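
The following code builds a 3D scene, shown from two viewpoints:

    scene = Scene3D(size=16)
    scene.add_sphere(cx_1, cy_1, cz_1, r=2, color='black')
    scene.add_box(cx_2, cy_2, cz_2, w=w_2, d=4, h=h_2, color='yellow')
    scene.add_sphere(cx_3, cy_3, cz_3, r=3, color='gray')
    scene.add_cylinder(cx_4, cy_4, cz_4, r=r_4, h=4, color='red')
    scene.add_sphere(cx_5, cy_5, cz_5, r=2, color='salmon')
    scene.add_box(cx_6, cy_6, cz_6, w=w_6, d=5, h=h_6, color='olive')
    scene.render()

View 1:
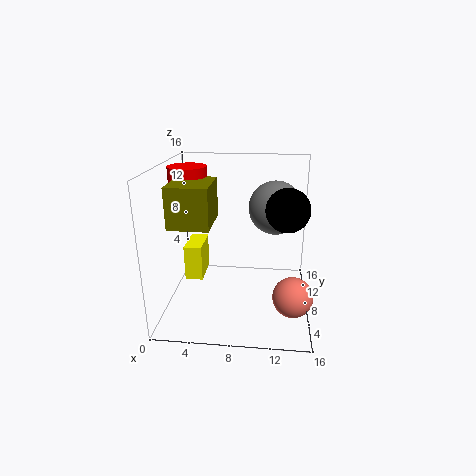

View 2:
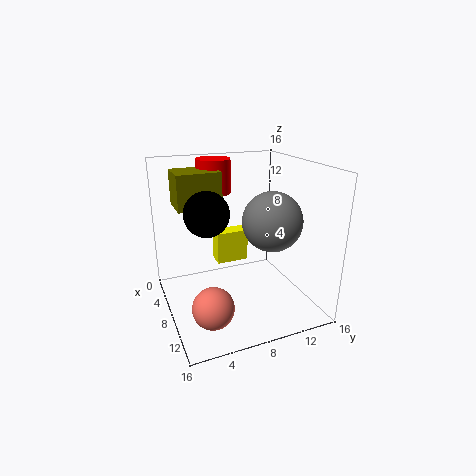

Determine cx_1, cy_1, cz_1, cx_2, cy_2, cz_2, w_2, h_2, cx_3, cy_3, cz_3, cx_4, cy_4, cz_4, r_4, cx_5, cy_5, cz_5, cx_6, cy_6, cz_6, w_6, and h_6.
cx_1 = 13
cy_1 = 3
cz_1 = 13
cx_2 = 2
cy_2 = 7
cz_2 = 3
w_2 = 2
h_2 = 4
cx_3 = 12
cy_3 = 10
cz_3 = 11
cx_4 = 3
cy_4 = 7
cz_4 = 12
r_4 = 2
cx_5 = 14
cy_5 = 3
cz_5 = 4
cx_6 = 2
cy_6 = 2
cz_6 = 11
w_6 = 4
h_6 = 4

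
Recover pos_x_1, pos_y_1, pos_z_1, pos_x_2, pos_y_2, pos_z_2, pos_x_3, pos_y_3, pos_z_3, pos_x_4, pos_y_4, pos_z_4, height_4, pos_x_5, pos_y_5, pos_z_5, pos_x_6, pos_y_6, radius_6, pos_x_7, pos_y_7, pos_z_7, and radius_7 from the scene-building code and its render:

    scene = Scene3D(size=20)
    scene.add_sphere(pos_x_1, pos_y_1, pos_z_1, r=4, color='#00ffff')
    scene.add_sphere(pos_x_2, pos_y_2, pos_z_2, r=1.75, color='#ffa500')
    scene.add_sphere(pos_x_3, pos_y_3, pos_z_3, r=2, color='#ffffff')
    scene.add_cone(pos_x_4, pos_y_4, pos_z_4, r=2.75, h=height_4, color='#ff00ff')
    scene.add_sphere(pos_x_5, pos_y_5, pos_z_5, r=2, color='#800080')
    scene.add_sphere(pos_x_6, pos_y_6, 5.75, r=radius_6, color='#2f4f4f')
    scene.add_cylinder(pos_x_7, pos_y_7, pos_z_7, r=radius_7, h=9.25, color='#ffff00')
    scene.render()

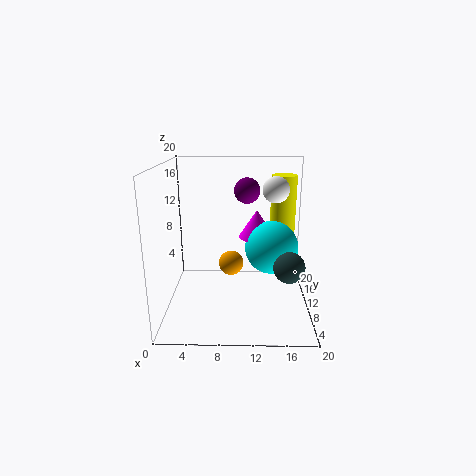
pos_x_1 = 15
pos_y_1 = 13.5
pos_z_1 = 7.25
pos_x_2 = 9
pos_y_2 = 10.5
pos_z_2 = 6
pos_x_3 = 15.5
pos_y_3 = 15
pos_z_3 = 15.75
pos_x_4 = 12.75
pos_y_4 = 14.75
pos_z_4 = 8.5
height_4 = 4.25
pos_x_5 = 11.25
pos_y_5 = 16.75
pos_z_5 = 15.25
pos_x_6 = 17.25
pos_y_6 = 9.5
radius_6 = 2.25
pos_x_7 = 17
pos_y_7 = 17.75
pos_z_7 = 8.25
radius_7 = 2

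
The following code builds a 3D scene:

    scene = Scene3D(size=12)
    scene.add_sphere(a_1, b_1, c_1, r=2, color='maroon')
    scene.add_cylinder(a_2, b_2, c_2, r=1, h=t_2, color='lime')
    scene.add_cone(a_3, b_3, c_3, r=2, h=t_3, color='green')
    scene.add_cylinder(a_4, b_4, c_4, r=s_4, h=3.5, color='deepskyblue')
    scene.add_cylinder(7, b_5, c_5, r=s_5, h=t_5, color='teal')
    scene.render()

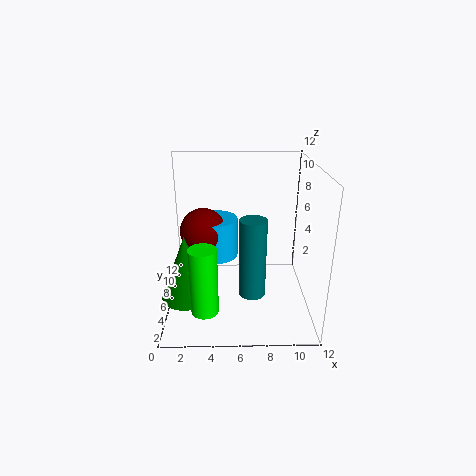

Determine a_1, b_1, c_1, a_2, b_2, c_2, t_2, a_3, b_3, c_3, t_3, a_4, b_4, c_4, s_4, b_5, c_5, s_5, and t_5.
a_1 = 3, b_1 = 7.5, c_1 = 6, a_2 = 3.5, b_2 = 1, c_2 = 2.5, t_2 = 5, a_3 = 2, b_3 = 3, c_3 = 2.5, t_3 = 5, a_4 = 4, b_4 = 8, c_4 = 3.5, s_4 = 2, b_5 = 2.5, c_5 = 3, s_5 = 1, t_5 = 6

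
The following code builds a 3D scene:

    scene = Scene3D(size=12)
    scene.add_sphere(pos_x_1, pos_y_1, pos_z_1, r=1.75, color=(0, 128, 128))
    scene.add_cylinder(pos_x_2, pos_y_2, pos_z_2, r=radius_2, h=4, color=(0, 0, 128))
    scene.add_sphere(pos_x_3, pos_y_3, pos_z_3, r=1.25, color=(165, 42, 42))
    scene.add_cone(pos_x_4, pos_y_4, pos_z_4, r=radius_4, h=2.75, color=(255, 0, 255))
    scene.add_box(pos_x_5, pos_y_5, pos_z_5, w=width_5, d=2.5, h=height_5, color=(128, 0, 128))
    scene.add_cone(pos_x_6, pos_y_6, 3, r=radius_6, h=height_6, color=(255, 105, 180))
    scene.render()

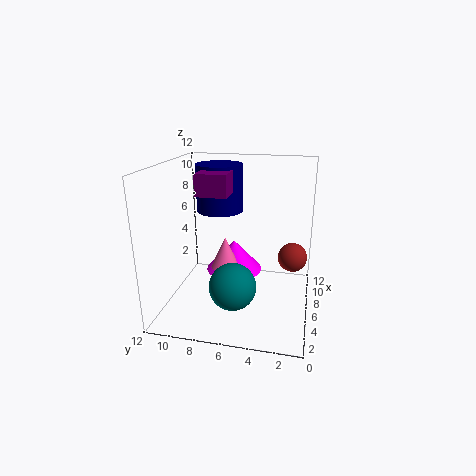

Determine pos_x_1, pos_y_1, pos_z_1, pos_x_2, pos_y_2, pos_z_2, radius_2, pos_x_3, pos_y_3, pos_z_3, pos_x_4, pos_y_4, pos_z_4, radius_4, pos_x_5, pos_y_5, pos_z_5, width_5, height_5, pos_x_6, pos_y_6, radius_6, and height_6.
pos_x_1 = 2
pos_y_1 = 5.5
pos_z_1 = 3.75
pos_x_2 = 7.75
pos_y_2 = 8
pos_z_2 = 7.75
radius_2 = 2
pos_x_3 = 7.5
pos_y_3 = 1.5
pos_z_3 = 4
pos_x_4 = 7.75
pos_y_4 = 6.75
pos_z_4 = 2.25
radius_4 = 2.5
pos_x_5 = 4.25
pos_y_5 = 6.5
pos_z_5 = 9.75
width_5 = 2.25
height_5 = 1.75
pos_x_6 = 6.5
pos_y_6 = 7.25
radius_6 = 1.25
height_6 = 2.75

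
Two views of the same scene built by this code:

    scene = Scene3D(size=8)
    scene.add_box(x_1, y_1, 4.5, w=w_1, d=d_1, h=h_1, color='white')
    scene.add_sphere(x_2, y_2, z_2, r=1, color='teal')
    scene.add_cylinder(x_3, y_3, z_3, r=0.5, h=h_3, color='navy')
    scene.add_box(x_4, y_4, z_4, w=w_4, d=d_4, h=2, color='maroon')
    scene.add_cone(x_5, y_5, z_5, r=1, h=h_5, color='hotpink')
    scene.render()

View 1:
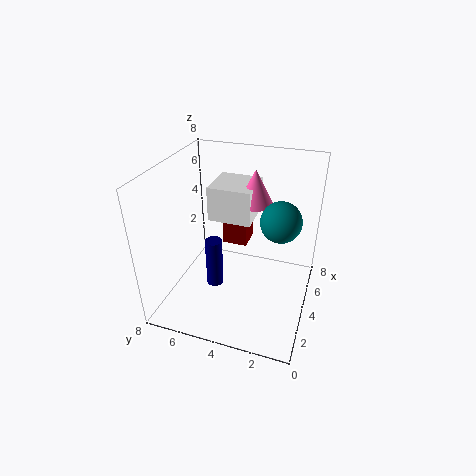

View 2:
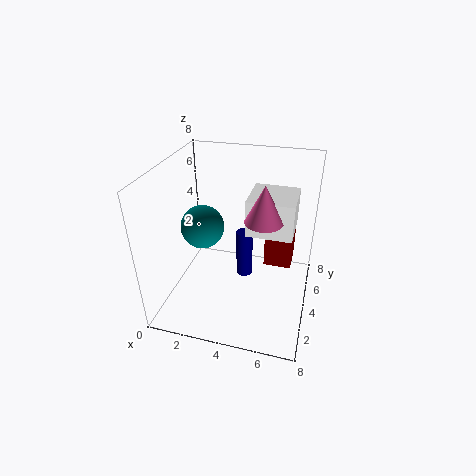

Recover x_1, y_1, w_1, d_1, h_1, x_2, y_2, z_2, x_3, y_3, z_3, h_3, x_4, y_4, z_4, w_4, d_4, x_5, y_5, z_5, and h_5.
x_1 = 4.5; y_1 = 3.5; w_1 = 2.5; d_1 = 2.5; h_1 = 2; x_2 = 3; y_2 = 1.5; z_2 = 6; x_3 = 4; y_3 = 5.5; z_3 = 0.5; h_3 = 3; x_4 = 5.5; y_4 = 4; z_4 = 2.5; w_4 = 1.5; d_4 = 1.5; x_5 = 5.5; y_5 = 3.5; z_5 = 5.5; h_5 = 2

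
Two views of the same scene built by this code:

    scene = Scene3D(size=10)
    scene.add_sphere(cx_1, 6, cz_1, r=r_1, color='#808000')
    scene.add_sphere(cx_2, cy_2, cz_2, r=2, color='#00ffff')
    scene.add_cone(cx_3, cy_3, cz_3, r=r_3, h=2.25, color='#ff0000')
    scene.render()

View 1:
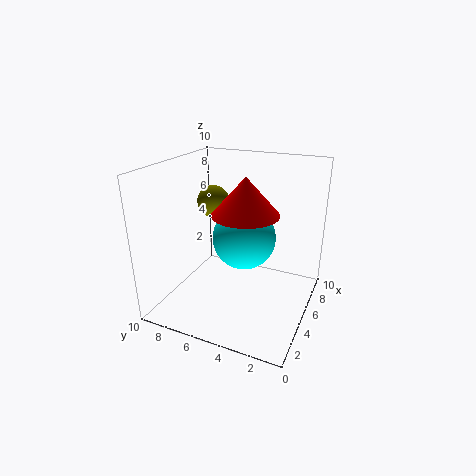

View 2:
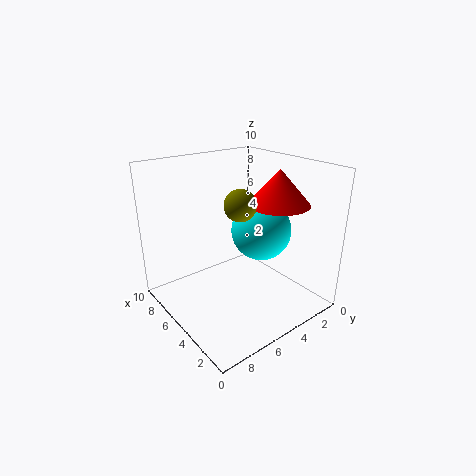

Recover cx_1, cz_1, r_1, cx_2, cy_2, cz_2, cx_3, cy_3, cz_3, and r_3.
cx_1 = 3.5, cz_1 = 8, r_1 = 1, cx_2 = 3.75, cy_2 = 4, cz_2 = 5.75, cx_3 = 2.75, cy_3 = 3.5, cz_3 = 7.75, r_3 = 2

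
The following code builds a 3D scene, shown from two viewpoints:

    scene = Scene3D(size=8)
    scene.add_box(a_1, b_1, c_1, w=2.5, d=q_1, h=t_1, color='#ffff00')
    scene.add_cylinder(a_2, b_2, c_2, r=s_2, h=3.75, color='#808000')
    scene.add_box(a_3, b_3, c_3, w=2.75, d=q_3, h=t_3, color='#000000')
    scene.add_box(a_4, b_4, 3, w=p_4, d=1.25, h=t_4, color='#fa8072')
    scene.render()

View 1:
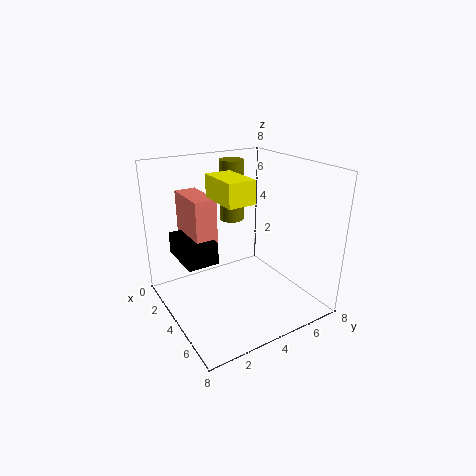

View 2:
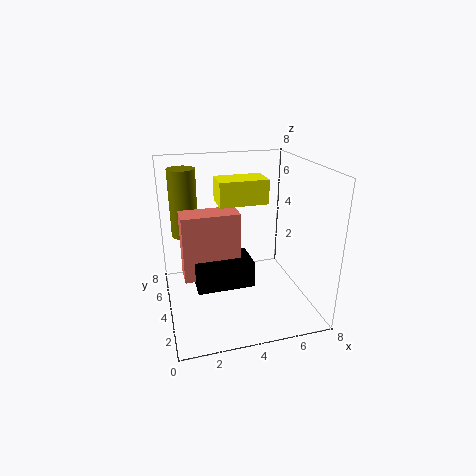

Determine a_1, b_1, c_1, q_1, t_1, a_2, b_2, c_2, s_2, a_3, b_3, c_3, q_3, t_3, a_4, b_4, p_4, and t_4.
a_1 = 2.75; b_1 = 2.75; c_1 = 6.25; q_1 = 1.5; t_1 = 1.25; a_2 = 1.25; b_2 = 5.25; c_2 = 4; s_2 = 0.75; a_3 = 1.25; b_3 = 1; c_3 = 2.75; q_3 = 1.75; t_3 = 1.25; a_4 = 0.75; b_4 = 1.75; p_4 = 2.75; t_4 = 3.25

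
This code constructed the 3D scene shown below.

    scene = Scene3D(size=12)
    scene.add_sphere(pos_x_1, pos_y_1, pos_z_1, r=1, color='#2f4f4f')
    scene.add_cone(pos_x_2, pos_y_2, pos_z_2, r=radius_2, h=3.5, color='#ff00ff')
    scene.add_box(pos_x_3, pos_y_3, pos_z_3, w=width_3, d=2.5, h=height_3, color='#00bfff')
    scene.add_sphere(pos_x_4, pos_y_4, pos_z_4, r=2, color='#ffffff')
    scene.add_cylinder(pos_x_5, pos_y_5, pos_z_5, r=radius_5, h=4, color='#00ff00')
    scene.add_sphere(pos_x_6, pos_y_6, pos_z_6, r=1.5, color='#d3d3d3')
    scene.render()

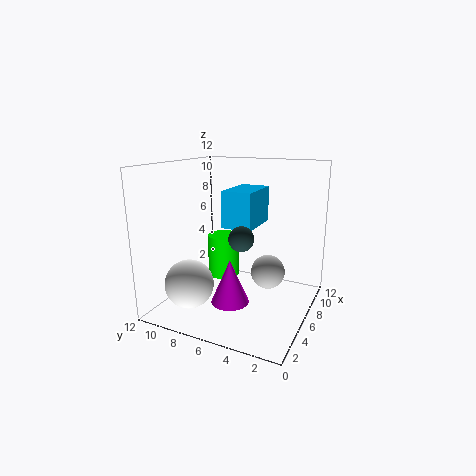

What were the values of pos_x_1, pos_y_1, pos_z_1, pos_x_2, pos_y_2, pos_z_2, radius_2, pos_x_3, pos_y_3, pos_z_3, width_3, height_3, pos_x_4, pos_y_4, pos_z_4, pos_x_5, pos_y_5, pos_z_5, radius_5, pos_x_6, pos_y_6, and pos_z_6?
pos_x_1 = 4.5; pos_y_1 = 5; pos_z_1 = 6.5; pos_x_2 = 3.5; pos_y_2 = 5.5; pos_z_2 = 1.5; radius_2 = 1.5; pos_x_3 = 5; pos_y_3 = 4.5; pos_z_3 = 7; width_3 = 4; height_3 = 3; pos_x_4 = 3; pos_y_4 = 9; pos_z_4 = 2.5; pos_x_5 = 9; pos_y_5 = 9; pos_z_5 = 1; radius_5 = 1.5; pos_x_6 = 8; pos_y_6 = 4; pos_z_6 = 2.5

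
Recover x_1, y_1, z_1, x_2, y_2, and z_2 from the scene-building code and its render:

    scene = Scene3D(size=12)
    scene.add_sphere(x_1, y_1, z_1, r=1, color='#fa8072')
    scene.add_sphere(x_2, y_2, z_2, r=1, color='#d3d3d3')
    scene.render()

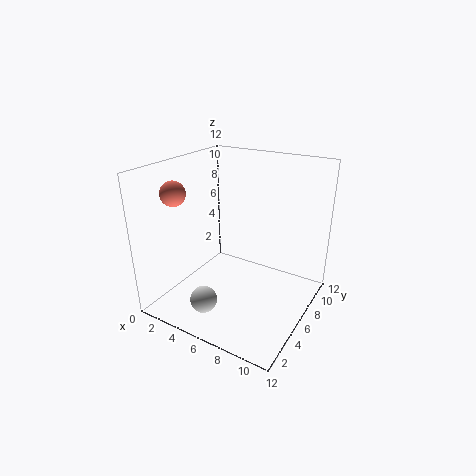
x_1 = 2; y_1 = 3; z_1 = 10; x_2 = 6; y_2 = 1; z_2 = 3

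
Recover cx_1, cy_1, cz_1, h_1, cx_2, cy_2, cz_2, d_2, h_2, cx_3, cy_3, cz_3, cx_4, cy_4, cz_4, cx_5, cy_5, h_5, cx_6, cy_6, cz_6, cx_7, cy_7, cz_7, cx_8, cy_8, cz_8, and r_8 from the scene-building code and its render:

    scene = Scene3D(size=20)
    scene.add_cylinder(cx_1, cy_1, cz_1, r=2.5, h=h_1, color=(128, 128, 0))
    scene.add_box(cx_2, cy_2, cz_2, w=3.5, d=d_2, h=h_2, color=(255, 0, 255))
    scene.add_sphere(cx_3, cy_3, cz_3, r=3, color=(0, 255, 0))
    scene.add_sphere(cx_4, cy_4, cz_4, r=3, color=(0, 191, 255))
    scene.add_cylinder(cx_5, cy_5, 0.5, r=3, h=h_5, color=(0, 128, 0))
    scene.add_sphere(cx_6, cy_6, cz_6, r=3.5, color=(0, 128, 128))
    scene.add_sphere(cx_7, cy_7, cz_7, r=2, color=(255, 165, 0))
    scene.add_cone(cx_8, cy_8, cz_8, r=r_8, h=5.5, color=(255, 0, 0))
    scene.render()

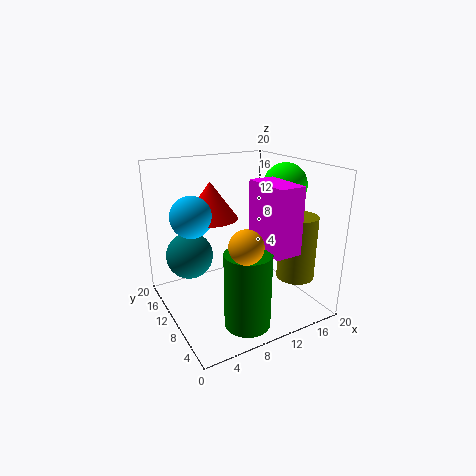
cx_1 = 15.5; cy_1 = 4; cz_1 = 5.5; h_1 = 8.5; cx_2 = 10.5; cy_2 = 1.5; cz_2 = 10; d_2 = 6.5; h_2 = 8.5; cx_3 = 16.5; cy_3 = 8.5; cz_3 = 17; cx_4 = 5; cy_4 = 14.5; cz_4 = 12.5; cx_5 = 8; cy_5 = 4; h_5 = 10; cx_6 = 5; cy_6 = 16; cz_6 = 6; cx_7 = 6.5; cy_7 = 2; cz_7 = 12.5; cx_8 = 8.5; cy_8 = 15.5; cz_8 = 11.5; r_8 = 4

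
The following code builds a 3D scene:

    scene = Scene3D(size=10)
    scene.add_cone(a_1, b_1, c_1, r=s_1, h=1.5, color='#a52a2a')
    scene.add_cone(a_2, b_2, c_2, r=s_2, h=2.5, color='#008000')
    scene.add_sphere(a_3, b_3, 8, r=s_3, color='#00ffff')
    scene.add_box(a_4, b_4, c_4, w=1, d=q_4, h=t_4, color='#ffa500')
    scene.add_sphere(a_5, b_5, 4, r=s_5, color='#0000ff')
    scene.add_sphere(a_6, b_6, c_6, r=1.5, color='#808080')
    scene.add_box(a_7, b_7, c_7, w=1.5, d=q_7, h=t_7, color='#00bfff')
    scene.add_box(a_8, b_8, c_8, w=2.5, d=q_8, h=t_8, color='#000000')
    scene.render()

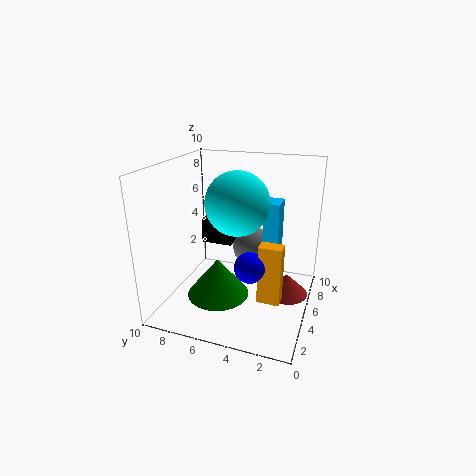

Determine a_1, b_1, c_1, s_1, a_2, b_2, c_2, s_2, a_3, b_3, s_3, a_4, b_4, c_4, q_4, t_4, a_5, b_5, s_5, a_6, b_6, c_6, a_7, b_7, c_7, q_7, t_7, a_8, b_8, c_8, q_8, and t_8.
a_1 = 5.5; b_1 = 1.5; c_1 = 1; s_1 = 1.5; a_2 = 2.5; b_2 = 5.5; c_2 = 2; s_2 = 2; a_3 = 3.5; b_3 = 4.5; s_3 = 2; a_4 = 3; b_4 = 1.5; c_4 = 1.5; q_4 = 1.5; t_4 = 4; a_5 = 3; b_5 = 3.5; s_5 = 1; a_6 = 7; b_6 = 4.5; c_6 = 3.5; a_7 = 4; b_7 = 2; c_7 = 4; q_7 = 1; t_7 = 4; a_8 = 7.5; b_8 = 6.5; c_8 = 3; q_8 = 2.5; t_8 = 2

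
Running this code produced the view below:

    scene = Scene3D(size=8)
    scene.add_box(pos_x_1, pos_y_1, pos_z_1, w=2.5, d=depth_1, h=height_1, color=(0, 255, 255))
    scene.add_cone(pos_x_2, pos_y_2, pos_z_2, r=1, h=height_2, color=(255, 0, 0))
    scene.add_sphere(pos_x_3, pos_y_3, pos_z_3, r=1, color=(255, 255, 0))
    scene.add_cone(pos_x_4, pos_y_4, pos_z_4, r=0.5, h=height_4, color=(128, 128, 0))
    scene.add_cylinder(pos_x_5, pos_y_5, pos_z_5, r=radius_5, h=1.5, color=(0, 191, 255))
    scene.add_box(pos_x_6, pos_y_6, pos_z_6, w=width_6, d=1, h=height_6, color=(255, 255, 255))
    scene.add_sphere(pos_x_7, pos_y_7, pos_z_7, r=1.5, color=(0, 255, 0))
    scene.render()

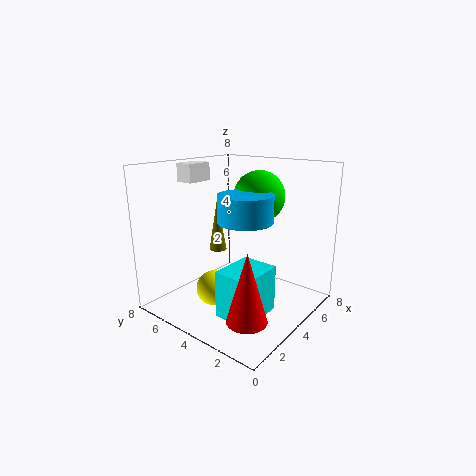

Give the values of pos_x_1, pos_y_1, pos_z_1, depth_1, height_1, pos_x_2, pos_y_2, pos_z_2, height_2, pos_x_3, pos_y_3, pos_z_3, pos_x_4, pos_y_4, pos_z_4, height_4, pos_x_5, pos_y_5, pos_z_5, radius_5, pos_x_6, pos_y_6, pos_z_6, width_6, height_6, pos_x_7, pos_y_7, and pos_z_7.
pos_x_1 = 1.5; pos_y_1 = 1.5; pos_z_1 = 0.5; depth_1 = 2; height_1 = 2.5; pos_x_2 = 1.5; pos_y_2 = 1.5; pos_z_2 = 1; height_2 = 3.5; pos_x_3 = 3; pos_y_3 = 5; pos_z_3 = 1; pos_x_4 = 4; pos_y_4 = 5.5; pos_z_4 = 3; height_4 = 3; pos_x_5 = 4; pos_y_5 = 3.5; pos_z_5 = 5; radius_5 = 1.5; pos_x_6 = 2.5; pos_y_6 = 6; pos_z_6 = 7; width_6 = 1.5; height_6 = 1; pos_x_7 = 6; pos_y_7 = 4; pos_z_7 = 6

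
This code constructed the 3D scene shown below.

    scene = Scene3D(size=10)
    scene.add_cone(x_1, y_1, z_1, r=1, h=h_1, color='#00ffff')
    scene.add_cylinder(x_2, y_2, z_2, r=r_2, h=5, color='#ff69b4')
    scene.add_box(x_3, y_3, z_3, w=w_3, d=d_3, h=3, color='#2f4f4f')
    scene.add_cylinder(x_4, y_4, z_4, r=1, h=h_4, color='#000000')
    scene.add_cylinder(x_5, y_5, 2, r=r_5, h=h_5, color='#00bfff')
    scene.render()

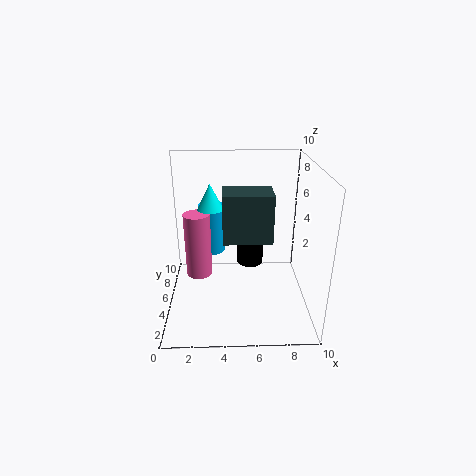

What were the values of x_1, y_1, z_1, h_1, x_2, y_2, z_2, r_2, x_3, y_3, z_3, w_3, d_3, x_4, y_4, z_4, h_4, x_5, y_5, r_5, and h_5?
x_1 = 3; y_1 = 8; z_1 = 6; h_1 = 2; x_2 = 2; y_2 = 7; z_2 = 1; r_2 = 1; x_3 = 4; y_3 = 2; z_3 = 6; w_3 = 3; d_3 = 2; x_4 = 6; y_4 = 7; z_4 = 2; h_4 = 2; x_5 = 3; y_5 = 9; r_5 = 1; h_5 = 4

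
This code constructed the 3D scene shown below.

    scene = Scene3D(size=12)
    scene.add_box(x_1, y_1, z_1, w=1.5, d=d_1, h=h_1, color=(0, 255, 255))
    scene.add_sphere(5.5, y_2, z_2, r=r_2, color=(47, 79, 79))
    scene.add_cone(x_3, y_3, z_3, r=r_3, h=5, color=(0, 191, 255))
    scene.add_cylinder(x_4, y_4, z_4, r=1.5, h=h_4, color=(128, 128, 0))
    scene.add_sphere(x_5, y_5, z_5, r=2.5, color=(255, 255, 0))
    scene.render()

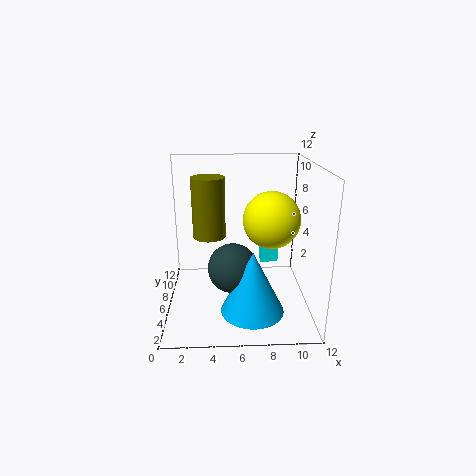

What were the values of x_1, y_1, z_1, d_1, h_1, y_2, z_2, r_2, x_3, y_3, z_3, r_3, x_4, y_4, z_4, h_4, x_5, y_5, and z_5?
x_1 = 8
y_1 = 6.5
z_1 = 3.5
d_1 = 1.5
h_1 = 2.5
y_2 = 4.5
z_2 = 4
r_2 = 2
x_3 = 7
y_3 = 3
z_3 = 1
r_3 = 2.5
x_4 = 3.5
y_4 = 9
z_4 = 5
h_4 = 5.5
x_5 = 9
y_5 = 7.5
z_5 = 7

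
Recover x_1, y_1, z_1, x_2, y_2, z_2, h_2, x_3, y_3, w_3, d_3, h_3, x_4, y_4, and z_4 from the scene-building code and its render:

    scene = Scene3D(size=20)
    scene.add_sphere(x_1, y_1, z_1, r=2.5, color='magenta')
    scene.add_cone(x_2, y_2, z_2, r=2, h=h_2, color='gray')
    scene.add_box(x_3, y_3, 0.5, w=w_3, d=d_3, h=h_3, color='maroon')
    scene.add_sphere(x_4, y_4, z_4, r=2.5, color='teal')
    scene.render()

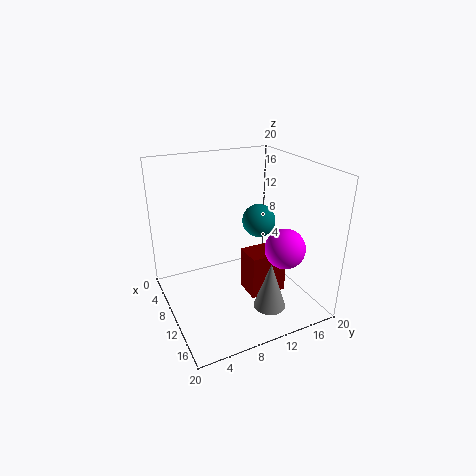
x_1 = 17, y_1 = 13, z_1 = 11, x_2 = 18, y_2 = 10.5, z_2 = 4, h_2 = 6, x_3 = 8, y_3 = 11.5, w_3 = 4, d_3 = 5.5, h_3 = 6.5, x_4 = 7, y_4 = 15, z_4 = 10.5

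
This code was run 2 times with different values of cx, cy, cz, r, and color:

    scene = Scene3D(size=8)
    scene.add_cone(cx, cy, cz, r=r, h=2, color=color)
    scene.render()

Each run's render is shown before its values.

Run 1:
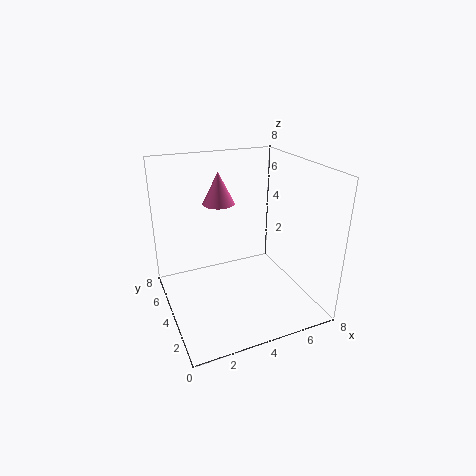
cx = 4, cy = 7, cz = 5, r = 1, color = 'hotpink'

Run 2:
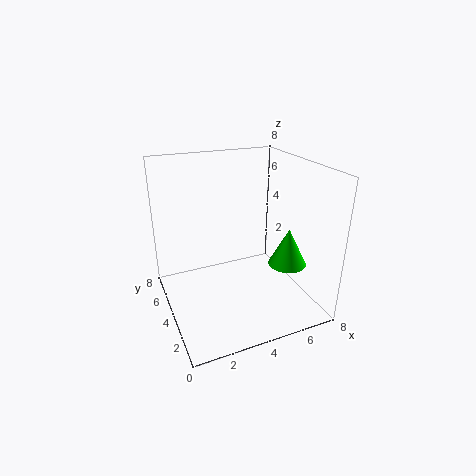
cx = 6, cy = 2, cz = 3, r = 1, color = 'lime'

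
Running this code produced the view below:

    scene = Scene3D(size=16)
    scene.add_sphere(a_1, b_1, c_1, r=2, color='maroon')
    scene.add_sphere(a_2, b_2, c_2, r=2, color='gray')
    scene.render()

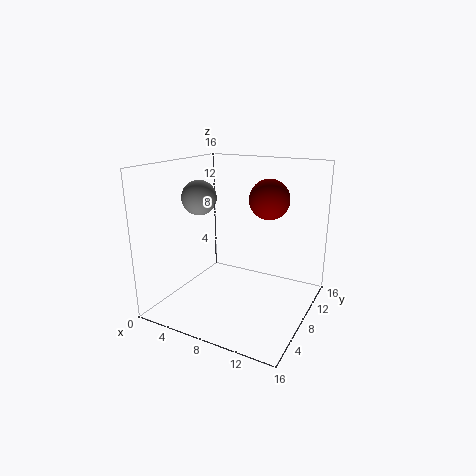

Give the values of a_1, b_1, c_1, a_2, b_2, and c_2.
a_1 = 12
b_1 = 7
c_1 = 13
a_2 = 3
b_2 = 8
c_2 = 12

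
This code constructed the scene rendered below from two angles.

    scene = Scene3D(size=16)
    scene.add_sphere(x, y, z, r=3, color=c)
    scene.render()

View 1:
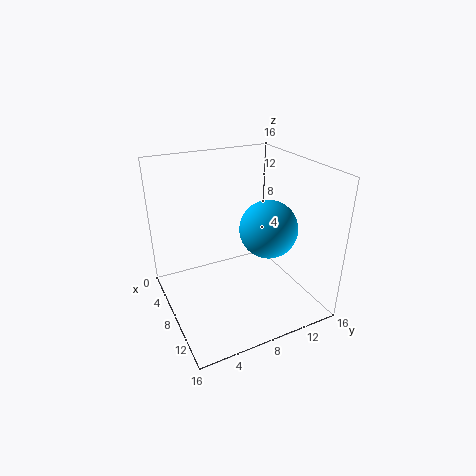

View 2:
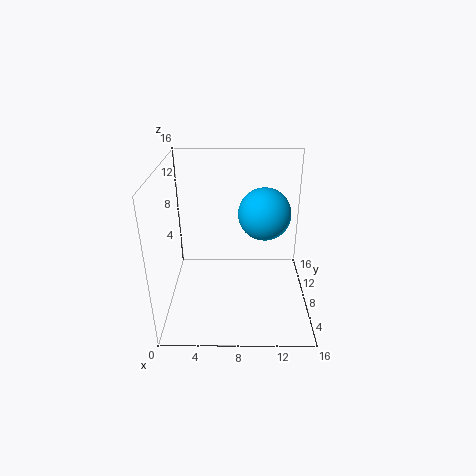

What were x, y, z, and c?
x = 11; y = 10; z = 10; c = 'deepskyblue'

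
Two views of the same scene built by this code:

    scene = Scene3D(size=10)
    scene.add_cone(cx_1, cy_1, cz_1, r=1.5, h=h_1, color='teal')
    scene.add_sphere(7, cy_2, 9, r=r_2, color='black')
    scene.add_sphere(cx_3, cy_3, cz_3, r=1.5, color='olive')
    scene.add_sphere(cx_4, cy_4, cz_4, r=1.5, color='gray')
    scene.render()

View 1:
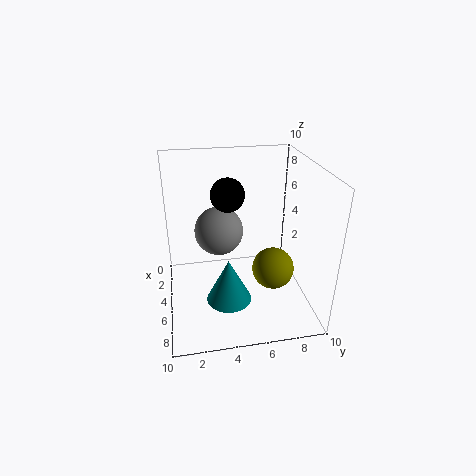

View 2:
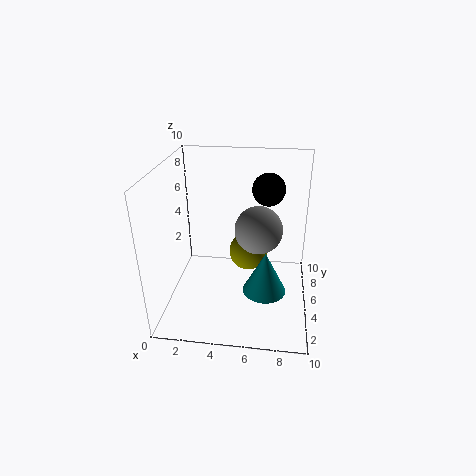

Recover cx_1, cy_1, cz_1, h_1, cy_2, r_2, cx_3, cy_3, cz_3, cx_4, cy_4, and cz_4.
cx_1 = 7
cy_1 = 4
cz_1 = 1.5
h_1 = 3
cy_2 = 4
r_2 = 1
cx_3 = 5.5
cy_3 = 7.5
cz_3 = 2.5
cx_4 = 6.5
cy_4 = 3.5
cz_4 = 6.5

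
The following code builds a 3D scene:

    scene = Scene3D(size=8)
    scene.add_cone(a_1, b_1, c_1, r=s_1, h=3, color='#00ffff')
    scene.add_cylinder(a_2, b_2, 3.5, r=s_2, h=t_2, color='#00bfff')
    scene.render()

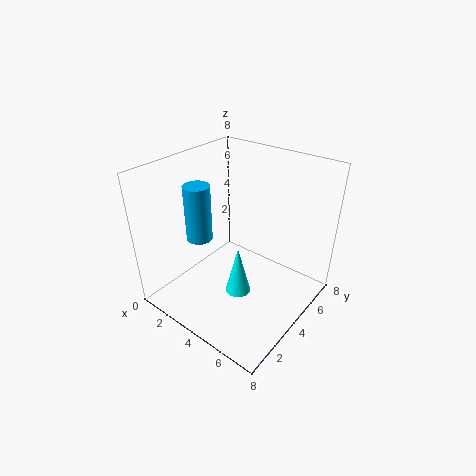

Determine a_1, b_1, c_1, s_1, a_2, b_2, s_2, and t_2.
a_1 = 4, b_1 = 4, c_1 = 0.25, s_1 = 0.75, a_2 = 1.75, b_2 = 3.25, s_2 = 0.75, t_2 = 3.25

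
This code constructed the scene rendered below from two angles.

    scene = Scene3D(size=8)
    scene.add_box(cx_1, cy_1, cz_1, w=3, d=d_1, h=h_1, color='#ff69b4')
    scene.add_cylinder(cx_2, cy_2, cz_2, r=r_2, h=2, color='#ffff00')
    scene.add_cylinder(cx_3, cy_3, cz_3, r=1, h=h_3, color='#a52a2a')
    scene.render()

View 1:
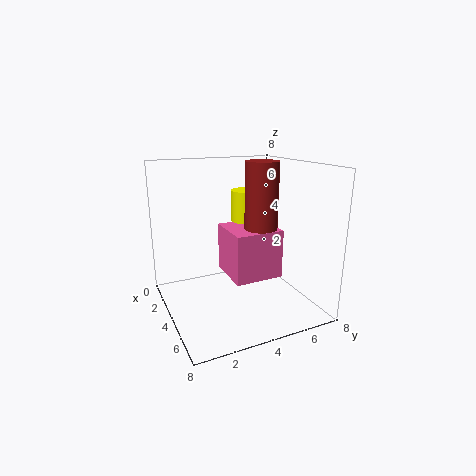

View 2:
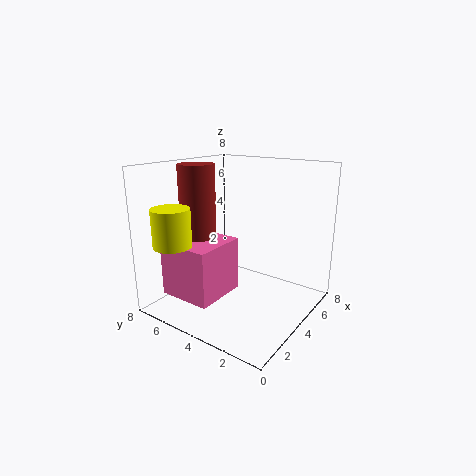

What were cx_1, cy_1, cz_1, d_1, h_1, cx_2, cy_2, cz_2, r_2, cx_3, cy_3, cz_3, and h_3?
cx_1 = 1
cy_1 = 4
cz_1 = 1
d_1 = 3
h_1 = 3
cx_2 = 1
cy_2 = 6
cz_2 = 4
r_2 = 1
cx_3 = 3
cy_3 = 6
cz_3 = 4
h_3 = 4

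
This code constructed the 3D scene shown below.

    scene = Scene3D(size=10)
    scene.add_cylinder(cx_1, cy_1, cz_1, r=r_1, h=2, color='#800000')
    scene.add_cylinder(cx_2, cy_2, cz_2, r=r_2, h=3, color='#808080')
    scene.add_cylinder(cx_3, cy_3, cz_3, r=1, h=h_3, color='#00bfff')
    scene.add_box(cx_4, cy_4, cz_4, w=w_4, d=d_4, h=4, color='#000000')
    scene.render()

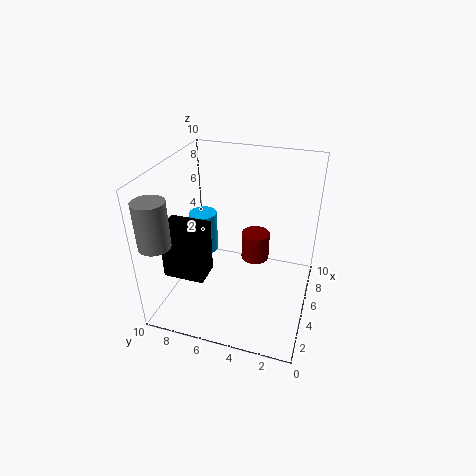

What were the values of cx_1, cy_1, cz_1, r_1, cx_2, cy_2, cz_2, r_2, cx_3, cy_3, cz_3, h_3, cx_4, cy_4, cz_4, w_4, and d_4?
cx_1 = 6, cy_1 = 4, cz_1 = 3, r_1 = 1, cx_2 = 1, cy_2 = 9, cz_2 = 6, r_2 = 1, cx_3 = 6, cy_3 = 8, cz_3 = 3, h_3 = 3, cx_4 = 3, cy_4 = 7, cz_4 = 2, w_4 = 2, d_4 = 3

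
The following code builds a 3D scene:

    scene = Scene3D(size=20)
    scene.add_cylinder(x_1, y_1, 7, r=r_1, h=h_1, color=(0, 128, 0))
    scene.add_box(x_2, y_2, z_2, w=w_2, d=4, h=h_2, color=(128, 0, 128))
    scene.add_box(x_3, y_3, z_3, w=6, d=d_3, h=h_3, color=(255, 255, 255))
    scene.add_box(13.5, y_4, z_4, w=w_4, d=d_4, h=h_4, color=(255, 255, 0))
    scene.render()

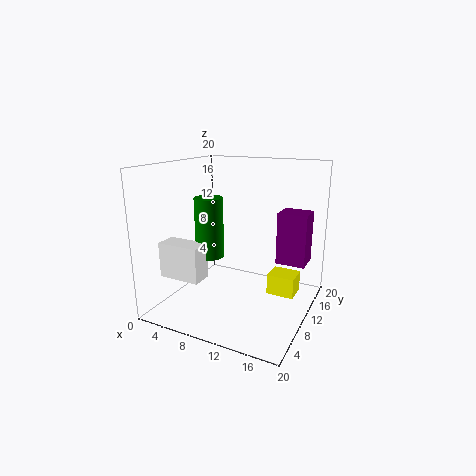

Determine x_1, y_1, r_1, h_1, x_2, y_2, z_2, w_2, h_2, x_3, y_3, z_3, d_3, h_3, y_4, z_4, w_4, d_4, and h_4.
x_1 = 6, y_1 = 9, r_1 = 2, h_1 = 8.5, x_2 = 13.5, y_2 = 16, z_2 = 4.5, w_2 = 4.5, h_2 = 8, x_3 = 0.5, y_3 = 4.5, z_3 = 4.5, d_3 = 3, h_3 = 5, y_4 = 12.5, z_4 = 1, w_4 = 4, d_4 = 3.5, h_4 = 3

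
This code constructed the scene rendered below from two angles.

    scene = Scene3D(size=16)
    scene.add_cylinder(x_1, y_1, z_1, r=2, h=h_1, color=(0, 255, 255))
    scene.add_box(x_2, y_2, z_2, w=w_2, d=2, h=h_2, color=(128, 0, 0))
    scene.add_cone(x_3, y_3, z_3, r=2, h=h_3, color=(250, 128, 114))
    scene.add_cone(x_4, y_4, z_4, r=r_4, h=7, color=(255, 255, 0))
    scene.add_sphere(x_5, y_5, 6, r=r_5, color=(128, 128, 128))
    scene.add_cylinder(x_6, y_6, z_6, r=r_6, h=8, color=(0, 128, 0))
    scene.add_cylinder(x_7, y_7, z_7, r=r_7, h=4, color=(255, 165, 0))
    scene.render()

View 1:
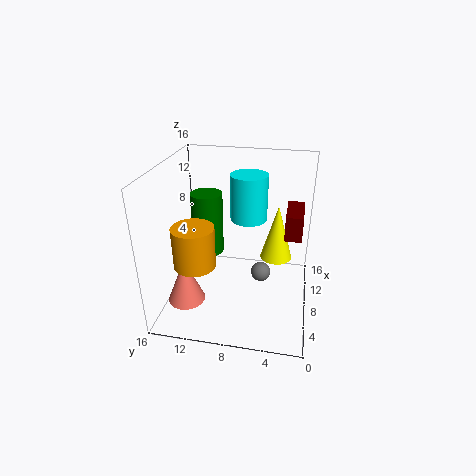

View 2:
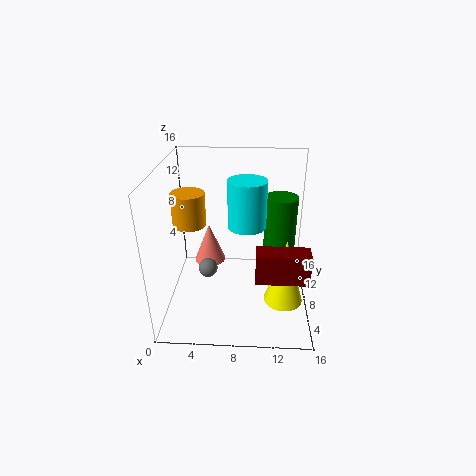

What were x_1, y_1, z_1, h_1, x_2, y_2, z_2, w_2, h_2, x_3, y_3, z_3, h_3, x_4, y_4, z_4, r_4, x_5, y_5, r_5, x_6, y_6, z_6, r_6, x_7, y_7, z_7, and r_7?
x_1 = 9, y_1 = 7, z_1 = 10, h_1 = 5, x_2 = 10, y_2 = 1, z_2 = 7, w_2 = 5, h_2 = 3, x_3 = 4, y_3 = 13, z_3 = 2, h_3 = 5, x_4 = 13, y_4 = 4, z_4 = 3, r_4 = 2, x_5 = 5, y_5 = 5, r_5 = 1, x_6 = 13, y_6 = 13, z_6 = 3, r_6 = 2, x_7 = 2, y_7 = 11, z_7 = 8, r_7 = 2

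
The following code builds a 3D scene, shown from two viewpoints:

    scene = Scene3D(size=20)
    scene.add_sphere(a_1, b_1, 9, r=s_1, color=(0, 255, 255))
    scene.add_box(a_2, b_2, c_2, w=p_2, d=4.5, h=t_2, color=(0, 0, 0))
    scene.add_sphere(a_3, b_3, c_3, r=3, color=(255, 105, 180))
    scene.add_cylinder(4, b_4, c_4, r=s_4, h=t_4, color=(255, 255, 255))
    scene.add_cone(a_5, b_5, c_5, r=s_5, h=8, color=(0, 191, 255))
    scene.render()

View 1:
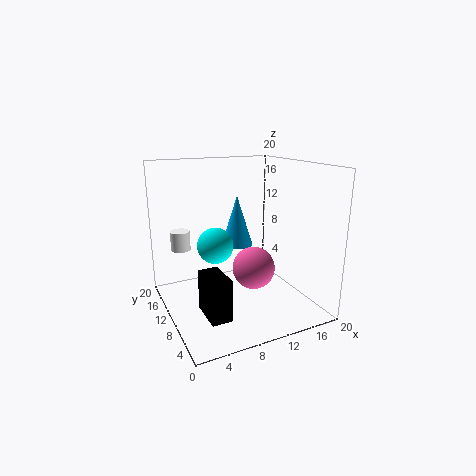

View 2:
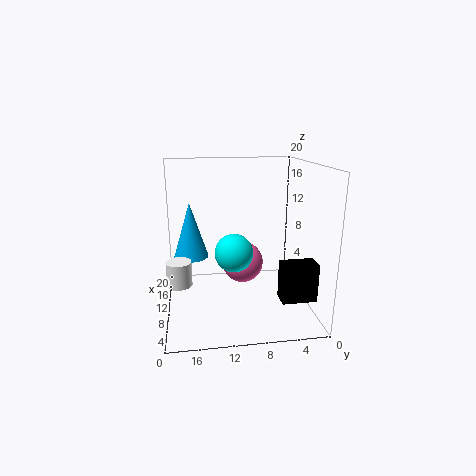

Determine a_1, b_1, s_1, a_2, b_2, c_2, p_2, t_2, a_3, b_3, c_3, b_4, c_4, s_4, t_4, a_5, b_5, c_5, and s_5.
a_1 = 7
b_1 = 11
s_1 = 2.5
a_2 = 2.5
b_2 = 1
c_2 = 3.5
p_2 = 2.5
t_2 = 5
a_3 = 12
b_3 = 9
c_3 = 5.5
b_4 = 18
c_4 = 6.5
s_4 = 1.5
t_4 = 3
a_5 = 13
b_5 = 16.5
c_5 = 6.5
s_5 = 2.5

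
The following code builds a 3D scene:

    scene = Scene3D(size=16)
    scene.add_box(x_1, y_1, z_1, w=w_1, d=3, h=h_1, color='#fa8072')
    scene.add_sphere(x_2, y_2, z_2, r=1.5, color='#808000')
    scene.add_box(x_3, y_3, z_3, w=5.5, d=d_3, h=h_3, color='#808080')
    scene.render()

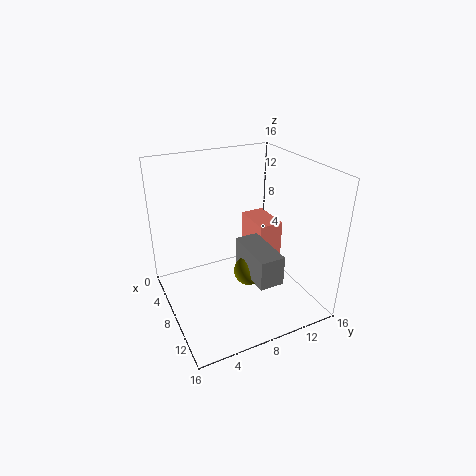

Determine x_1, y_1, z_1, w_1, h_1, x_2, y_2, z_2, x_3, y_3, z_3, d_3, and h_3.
x_1 = 2; y_1 = 11.5; z_1 = 3.5; w_1 = 5; h_1 = 4.5; x_2 = 11.5; y_2 = 7.5; z_2 = 6; x_3 = 9.5; y_3 = 7; z_3 = 6; d_3 = 2.5; h_3 = 3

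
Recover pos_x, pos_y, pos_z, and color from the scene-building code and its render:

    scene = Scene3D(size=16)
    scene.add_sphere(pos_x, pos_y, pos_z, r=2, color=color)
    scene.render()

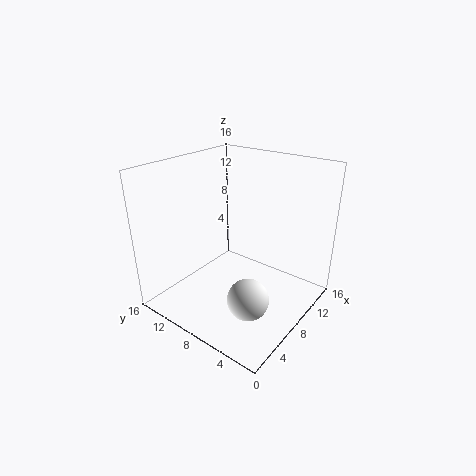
pos_x = 3, pos_y = 3, pos_z = 5, color = 'white'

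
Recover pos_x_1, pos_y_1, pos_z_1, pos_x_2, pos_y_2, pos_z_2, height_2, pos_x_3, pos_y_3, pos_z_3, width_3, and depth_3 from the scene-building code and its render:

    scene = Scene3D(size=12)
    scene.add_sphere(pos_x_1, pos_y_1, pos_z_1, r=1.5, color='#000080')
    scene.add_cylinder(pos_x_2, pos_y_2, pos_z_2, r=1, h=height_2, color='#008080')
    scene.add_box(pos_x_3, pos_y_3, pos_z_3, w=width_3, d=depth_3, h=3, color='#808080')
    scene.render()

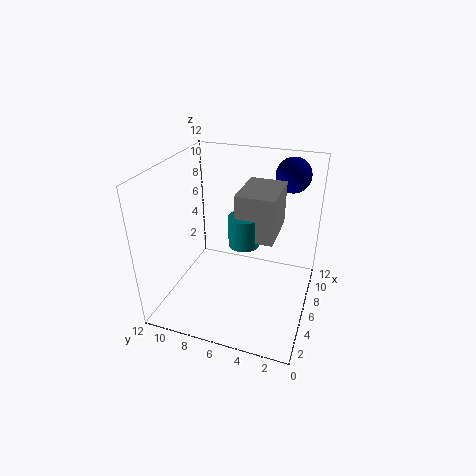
pos_x_1 = 10, pos_y_1 = 2.5, pos_z_1 = 10.5, pos_x_2 = 1.5, pos_y_2 = 4, pos_z_2 = 8.5, height_2 = 2, pos_x_3 = 1, pos_y_3 = 2, pos_z_3 = 9, width_3 = 3.5, depth_3 = 2.5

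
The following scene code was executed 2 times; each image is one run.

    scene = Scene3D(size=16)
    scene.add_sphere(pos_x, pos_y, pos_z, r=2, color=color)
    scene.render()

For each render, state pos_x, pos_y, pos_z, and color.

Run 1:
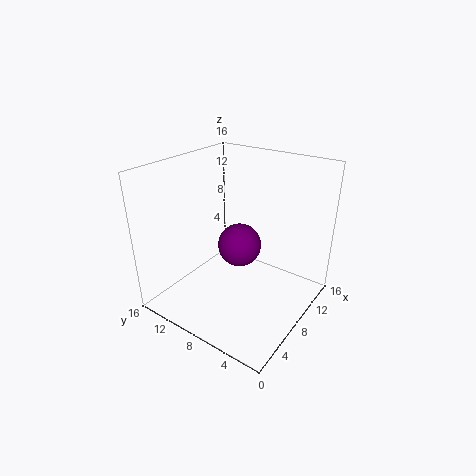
pos_x = 4; pos_y = 5; pos_z = 10; color = 'purple'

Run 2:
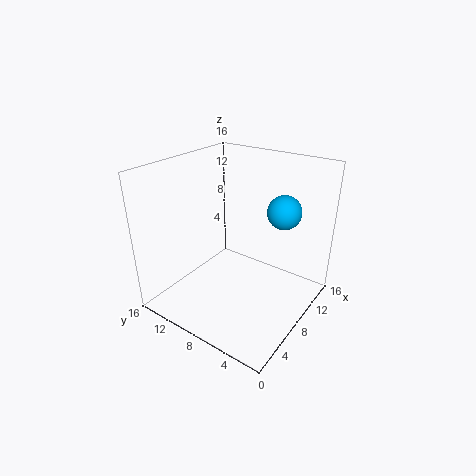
pos_x = 13; pos_y = 5; pos_z = 10; color = 'deepskyblue'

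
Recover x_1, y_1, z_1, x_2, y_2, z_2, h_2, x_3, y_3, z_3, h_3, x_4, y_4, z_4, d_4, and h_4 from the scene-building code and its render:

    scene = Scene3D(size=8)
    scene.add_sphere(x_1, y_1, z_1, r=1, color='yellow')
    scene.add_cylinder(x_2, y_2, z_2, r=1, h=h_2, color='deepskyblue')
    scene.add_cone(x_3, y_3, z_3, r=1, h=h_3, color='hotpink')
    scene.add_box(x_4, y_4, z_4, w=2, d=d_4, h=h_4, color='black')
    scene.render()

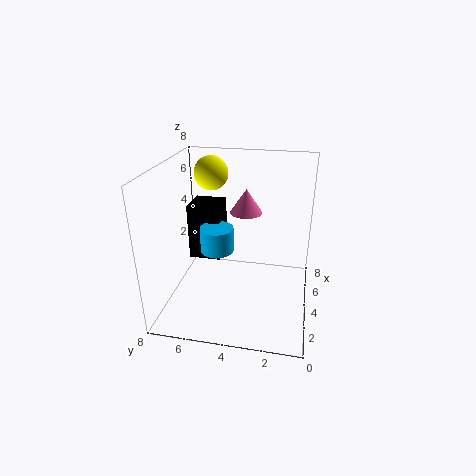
x_1 = 6, y_1 = 6, z_1 = 7, x_2 = 5, y_2 = 5.5, z_2 = 2.5, h_2 = 1.5, x_3 = 6.5, y_3 = 4, z_3 = 4.5, h_3 = 1.5, x_4 = 5.5, y_4 = 5.5, z_4 = 1.5, d_4 = 2, h_4 = 3.5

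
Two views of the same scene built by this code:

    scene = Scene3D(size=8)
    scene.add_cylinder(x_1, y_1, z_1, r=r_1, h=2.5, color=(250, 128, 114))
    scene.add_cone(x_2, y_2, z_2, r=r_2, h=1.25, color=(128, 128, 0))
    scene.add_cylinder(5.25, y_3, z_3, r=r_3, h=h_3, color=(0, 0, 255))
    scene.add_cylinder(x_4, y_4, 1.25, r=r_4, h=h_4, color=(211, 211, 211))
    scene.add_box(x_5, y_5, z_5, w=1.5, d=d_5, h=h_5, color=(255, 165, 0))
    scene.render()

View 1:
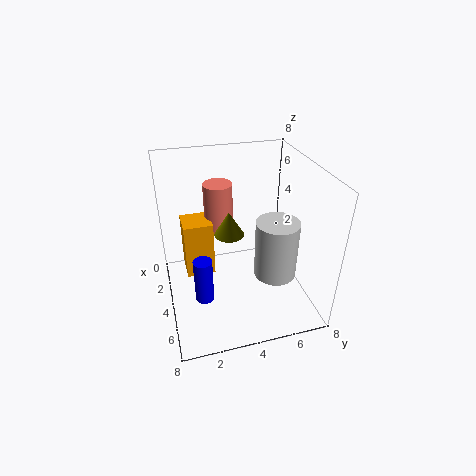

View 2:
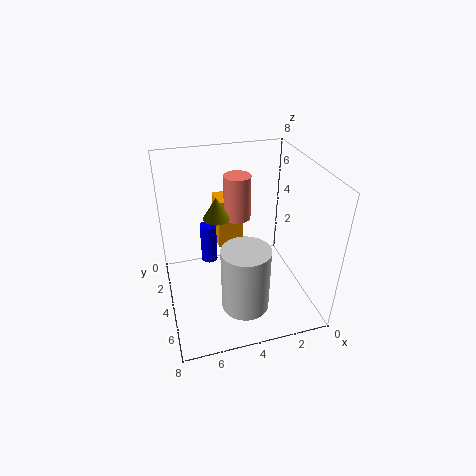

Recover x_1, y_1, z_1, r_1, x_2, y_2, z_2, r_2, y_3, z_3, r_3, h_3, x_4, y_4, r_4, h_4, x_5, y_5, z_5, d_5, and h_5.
x_1 = 3.75
y_1 = 3
z_1 = 4.75
r_1 = 0.75
x_2 = 5
y_2 = 3.25
z_2 = 5
r_2 = 0.75
y_3 = 1.75
z_3 = 1.25
r_3 = 0.5
h_3 = 2.5
x_4 = 4.25
y_4 = 6.25
r_4 = 1.25
h_4 = 3.5
x_5 = 3.25
y_5 = 1
z_5 = 2.5
d_5 = 1.5
h_5 = 3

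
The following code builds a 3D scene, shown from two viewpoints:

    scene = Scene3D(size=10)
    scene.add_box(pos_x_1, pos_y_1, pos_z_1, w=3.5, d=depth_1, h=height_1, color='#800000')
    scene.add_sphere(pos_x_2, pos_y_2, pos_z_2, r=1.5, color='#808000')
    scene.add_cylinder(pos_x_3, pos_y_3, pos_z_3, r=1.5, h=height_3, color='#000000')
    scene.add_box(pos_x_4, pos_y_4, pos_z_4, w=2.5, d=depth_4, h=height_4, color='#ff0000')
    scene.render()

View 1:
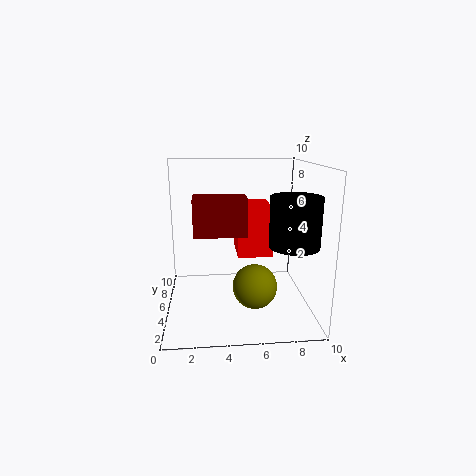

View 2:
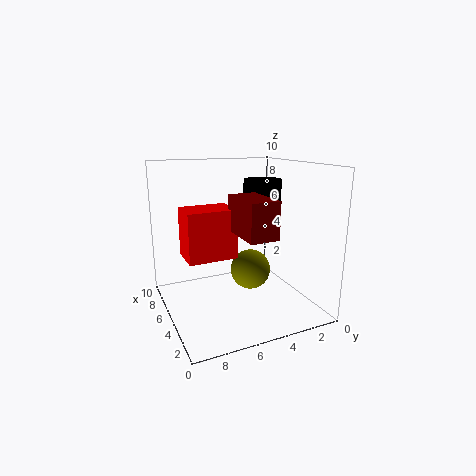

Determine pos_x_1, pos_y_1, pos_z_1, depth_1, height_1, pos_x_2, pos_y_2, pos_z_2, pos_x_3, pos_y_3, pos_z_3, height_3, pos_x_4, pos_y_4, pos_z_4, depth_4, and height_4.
pos_x_1 = 2, pos_y_1 = 3.5, pos_z_1 = 5.5, depth_1 = 2, height_1 = 2.5, pos_x_2 = 6, pos_y_2 = 3.5, pos_z_2 = 2, pos_x_3 = 8, pos_y_3 = 1.5, pos_z_3 = 5.5, height_3 = 3, pos_x_4 = 5, pos_y_4 = 5, pos_z_4 = 3.5, depth_4 = 3.5, height_4 = 3.5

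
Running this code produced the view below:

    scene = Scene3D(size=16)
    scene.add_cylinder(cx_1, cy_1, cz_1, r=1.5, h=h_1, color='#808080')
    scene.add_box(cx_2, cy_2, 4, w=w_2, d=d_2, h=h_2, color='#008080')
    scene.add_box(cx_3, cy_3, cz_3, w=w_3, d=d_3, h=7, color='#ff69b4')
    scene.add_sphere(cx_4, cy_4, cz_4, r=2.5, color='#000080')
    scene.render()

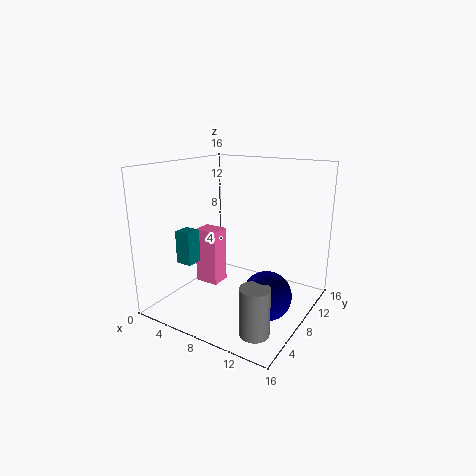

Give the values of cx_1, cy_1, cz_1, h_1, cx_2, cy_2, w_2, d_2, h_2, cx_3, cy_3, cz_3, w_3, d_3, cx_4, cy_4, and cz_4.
cx_1 = 13
cy_1 = 3
cz_1 = 0.5
h_1 = 5
cx_2 = 0.5
cy_2 = 6
w_2 = 2
d_2 = 2
h_2 = 4
cx_3 = 1
cy_3 = 9
cz_3 = 0.5
w_3 = 3
d_3 = 2.5
cx_4 = 13
cy_4 = 5.5
cz_4 = 3.5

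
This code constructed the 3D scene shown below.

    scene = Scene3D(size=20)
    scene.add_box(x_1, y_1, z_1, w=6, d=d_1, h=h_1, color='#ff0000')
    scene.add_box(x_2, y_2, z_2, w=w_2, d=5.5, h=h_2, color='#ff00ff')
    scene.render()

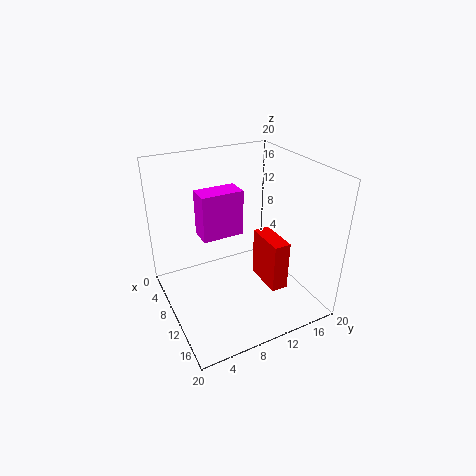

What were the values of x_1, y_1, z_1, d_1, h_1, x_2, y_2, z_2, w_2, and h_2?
x_1 = 7.5; y_1 = 14; z_1 = 1.5; d_1 = 2.5; h_1 = 7.5; x_2 = 8.5; y_2 = 4.5; z_2 = 11.5; w_2 = 3; h_2 = 6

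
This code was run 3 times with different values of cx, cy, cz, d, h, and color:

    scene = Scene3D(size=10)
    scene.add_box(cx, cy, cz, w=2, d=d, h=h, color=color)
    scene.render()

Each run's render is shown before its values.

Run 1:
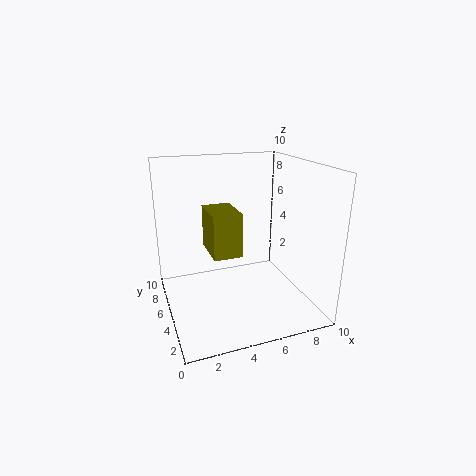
cx = 3, cy = 4, cz = 4, d = 3, h = 3, color = 'olive'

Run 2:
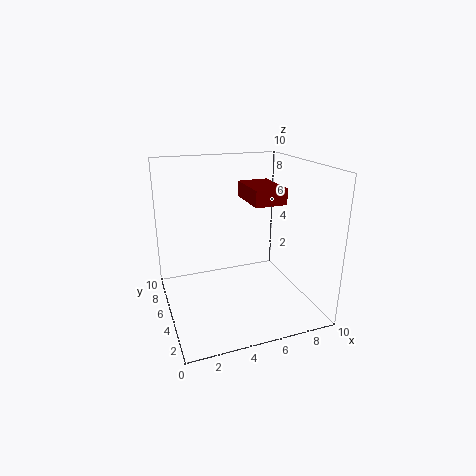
cx = 5, cy = 2, cz = 8, d = 3, h = 1, color = 'maroon'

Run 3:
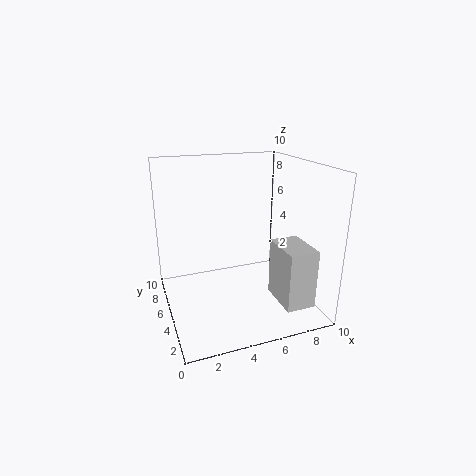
cx = 7, cy = 1, cz = 1, d = 3, h = 4, color = 'lightgray'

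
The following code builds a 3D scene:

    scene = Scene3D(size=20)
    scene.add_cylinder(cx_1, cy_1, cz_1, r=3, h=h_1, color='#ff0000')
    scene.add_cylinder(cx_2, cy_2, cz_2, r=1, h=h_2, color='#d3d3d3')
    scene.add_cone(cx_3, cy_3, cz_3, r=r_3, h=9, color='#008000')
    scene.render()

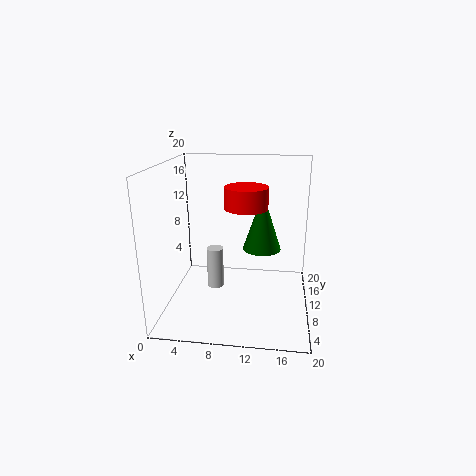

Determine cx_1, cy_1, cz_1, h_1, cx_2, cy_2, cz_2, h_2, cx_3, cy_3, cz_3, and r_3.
cx_1 = 11, cy_1 = 11, cz_1 = 14, h_1 = 3, cx_2 = 8, cy_2 = 4, cz_2 = 6, h_2 = 5, cx_3 = 13, cy_3 = 16, cz_3 = 6, r_3 = 3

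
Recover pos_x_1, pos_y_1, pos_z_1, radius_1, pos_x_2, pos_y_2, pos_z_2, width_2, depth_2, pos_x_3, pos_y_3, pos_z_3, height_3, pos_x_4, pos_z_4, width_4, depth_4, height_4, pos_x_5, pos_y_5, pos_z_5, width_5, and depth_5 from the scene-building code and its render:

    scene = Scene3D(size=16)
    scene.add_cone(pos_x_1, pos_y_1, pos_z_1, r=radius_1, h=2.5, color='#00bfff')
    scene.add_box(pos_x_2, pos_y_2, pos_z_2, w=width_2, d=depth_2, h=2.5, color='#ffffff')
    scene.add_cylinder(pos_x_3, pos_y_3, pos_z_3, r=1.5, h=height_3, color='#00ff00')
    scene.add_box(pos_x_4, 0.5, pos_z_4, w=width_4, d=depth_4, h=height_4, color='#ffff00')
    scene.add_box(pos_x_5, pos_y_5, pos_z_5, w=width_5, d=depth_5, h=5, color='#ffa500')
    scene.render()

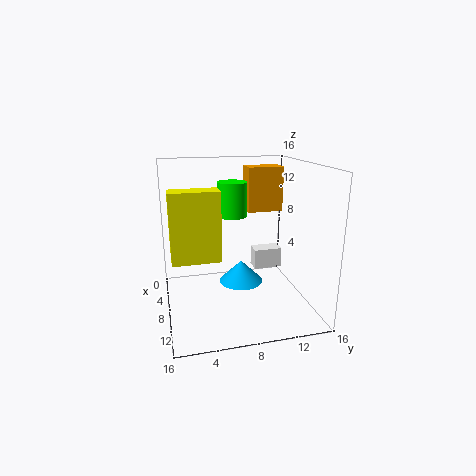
pos_x_1 = 7.5, pos_y_1 = 8.5, pos_z_1 = 2.5, radius_1 = 2.5, pos_x_2 = 3, pos_y_2 = 11, pos_z_2 = 2.5, width_2 = 2, depth_2 = 3.5, pos_x_3 = 9.5, pos_y_3 = 7, pos_z_3 = 11, height_3 = 3.5, pos_x_4 = 12, pos_z_4 = 8, width_4 = 2, depth_4 = 4.5, height_4 = 6.5, pos_x_5 = 4.5, pos_y_5 = 9.5, pos_z_5 = 10.5, width_5 = 2.5, depth_5 = 4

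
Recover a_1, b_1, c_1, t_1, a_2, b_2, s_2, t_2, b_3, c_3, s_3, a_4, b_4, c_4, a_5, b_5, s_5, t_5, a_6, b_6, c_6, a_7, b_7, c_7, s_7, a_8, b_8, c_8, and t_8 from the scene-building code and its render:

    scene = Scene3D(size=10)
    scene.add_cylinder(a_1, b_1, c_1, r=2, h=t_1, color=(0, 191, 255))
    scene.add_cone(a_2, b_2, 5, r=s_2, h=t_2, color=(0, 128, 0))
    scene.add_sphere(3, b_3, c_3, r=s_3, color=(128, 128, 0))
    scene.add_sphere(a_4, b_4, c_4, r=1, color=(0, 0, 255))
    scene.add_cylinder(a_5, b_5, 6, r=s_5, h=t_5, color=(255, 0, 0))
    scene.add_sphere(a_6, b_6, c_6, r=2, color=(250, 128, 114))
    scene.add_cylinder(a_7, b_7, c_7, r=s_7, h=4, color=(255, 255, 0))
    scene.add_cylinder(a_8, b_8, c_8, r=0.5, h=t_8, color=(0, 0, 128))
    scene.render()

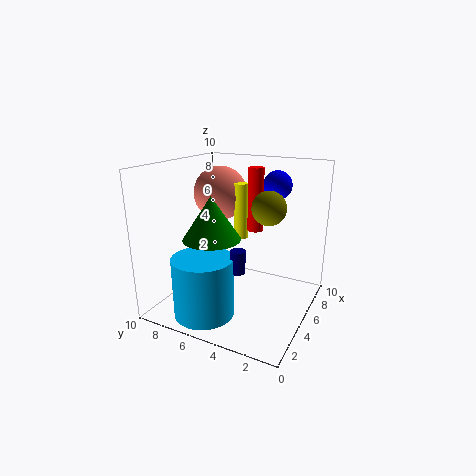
a_1 = 2
b_1 = 6
c_1 = 0.5
t_1 = 4
a_2 = 4
b_2 = 6.5
s_2 = 2
t_2 = 3
b_3 = 2
c_3 = 8
s_3 = 1
a_4 = 7
b_4 = 3
c_4 = 8.5
a_5 = 4.5
b_5 = 3.5
s_5 = 0.5
t_5 = 4
a_6 = 7
b_6 = 7.5
c_6 = 7.5
a_7 = 6.5
b_7 = 5.5
c_7 = 4.5
s_7 = 0.5
a_8 = 3
b_8 = 4
c_8 = 3.5
t_8 = 1.5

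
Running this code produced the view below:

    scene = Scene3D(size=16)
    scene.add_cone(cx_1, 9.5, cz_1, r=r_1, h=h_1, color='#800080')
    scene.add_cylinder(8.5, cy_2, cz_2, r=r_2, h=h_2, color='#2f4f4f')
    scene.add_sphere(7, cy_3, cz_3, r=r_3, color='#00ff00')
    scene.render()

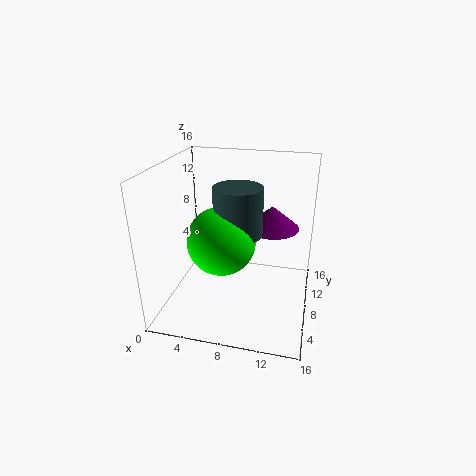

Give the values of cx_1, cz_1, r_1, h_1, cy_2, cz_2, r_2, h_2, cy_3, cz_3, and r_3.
cx_1 = 11.5, cz_1 = 9, r_1 = 3, h_1 = 2.5, cy_2 = 6, cz_2 = 9.5, r_2 = 2.5, h_2 = 5, cy_3 = 5, cz_3 = 9, r_3 = 3.5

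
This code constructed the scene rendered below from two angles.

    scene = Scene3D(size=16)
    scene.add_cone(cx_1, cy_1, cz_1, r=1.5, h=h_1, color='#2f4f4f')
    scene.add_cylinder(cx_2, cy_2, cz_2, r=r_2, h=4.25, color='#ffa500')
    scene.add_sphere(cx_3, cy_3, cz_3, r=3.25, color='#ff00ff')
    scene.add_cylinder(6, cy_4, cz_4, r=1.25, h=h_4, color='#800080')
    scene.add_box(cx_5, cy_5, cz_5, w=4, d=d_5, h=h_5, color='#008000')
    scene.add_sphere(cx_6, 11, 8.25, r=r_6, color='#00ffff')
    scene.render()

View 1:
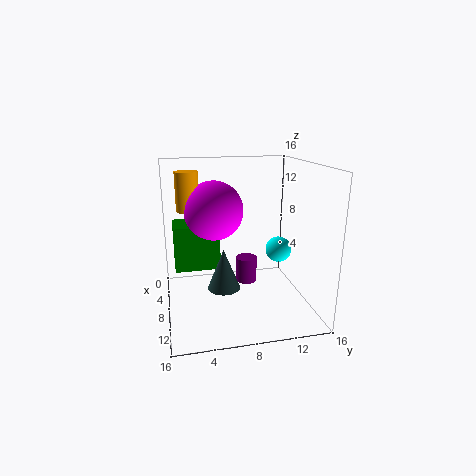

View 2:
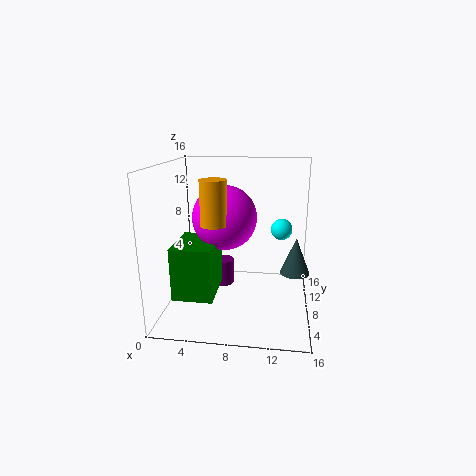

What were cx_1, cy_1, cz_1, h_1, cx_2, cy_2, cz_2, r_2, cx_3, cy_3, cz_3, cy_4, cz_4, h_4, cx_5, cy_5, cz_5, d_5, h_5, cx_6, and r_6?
cx_1 = 14.25; cy_1 = 5.25; cz_1 = 5.5; h_1 = 3.75; cx_2 = 6.5; cy_2 = 2.75; cz_2 = 11; r_2 = 1.25; cx_3 = 7; cy_3 = 5.5; cz_3 = 11; cy_4 = 9.5; cz_4 = 1.75; h_4 = 3; cx_5 = 2.5; cy_5 = 1; cz_5 = 3.75; d_5 = 5.25; h_5 = 5.25; cx_6 = 12.75; r_6 = 1.25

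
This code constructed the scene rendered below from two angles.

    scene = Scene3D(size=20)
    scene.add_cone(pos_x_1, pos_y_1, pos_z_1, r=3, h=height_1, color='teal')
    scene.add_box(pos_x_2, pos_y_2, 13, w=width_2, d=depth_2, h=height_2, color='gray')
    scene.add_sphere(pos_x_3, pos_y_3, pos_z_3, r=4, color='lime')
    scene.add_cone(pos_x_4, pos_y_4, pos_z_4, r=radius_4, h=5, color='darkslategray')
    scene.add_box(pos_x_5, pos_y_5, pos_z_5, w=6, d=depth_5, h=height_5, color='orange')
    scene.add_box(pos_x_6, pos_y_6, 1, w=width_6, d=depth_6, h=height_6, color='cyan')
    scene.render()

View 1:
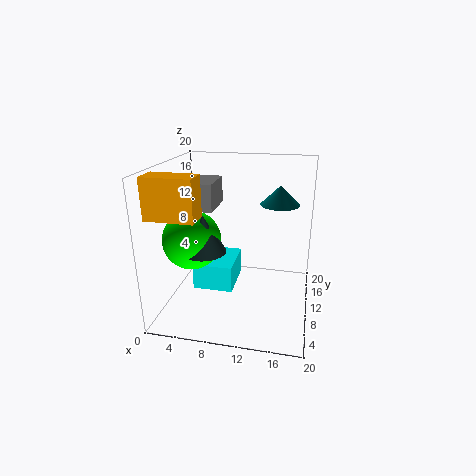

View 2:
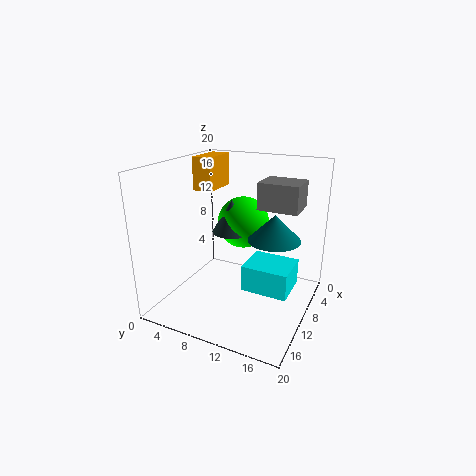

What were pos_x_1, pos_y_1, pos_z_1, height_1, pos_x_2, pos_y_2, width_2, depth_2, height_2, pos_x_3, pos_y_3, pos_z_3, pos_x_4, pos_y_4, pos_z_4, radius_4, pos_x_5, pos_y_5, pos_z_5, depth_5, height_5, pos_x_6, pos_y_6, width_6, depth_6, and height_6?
pos_x_1 = 15; pos_y_1 = 17; pos_z_1 = 13; height_1 = 3; pos_x_2 = 1; pos_y_2 = 11; width_2 = 5; depth_2 = 6; height_2 = 4; pos_x_3 = 4; pos_y_3 = 8; pos_z_3 = 10; pos_x_4 = 6; pos_y_4 = 7; pos_z_4 = 9; radius_4 = 3; pos_x_5 = 1; pos_y_5 = 1; pos_z_5 = 15; depth_5 = 3; height_5 = 5; pos_x_6 = 3; pos_y_6 = 10; width_6 = 6; depth_6 = 7; height_6 = 4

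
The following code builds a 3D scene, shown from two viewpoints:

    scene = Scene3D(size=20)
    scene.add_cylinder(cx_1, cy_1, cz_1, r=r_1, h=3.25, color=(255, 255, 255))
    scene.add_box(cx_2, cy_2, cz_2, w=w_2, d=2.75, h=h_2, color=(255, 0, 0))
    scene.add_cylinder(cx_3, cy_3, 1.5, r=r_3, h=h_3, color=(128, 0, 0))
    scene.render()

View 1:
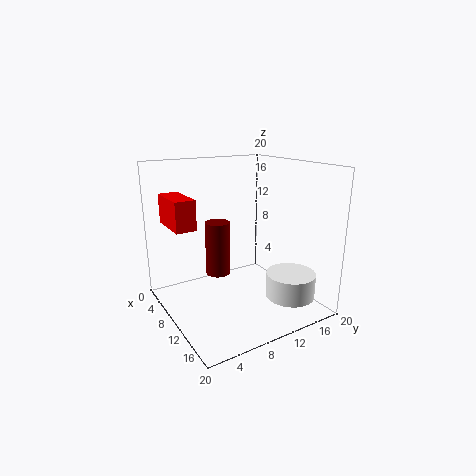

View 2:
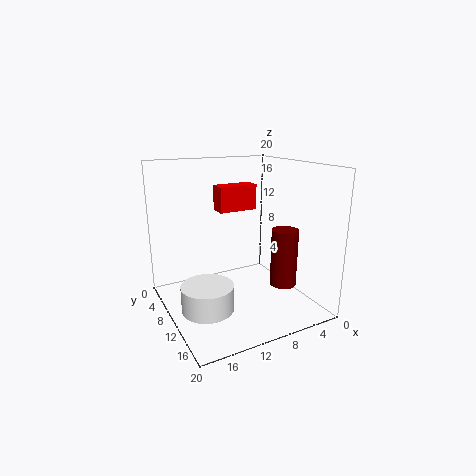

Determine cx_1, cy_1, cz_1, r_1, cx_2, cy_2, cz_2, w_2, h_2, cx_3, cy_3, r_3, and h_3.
cx_1 = 16.5; cy_1 = 14.25; cz_1 = 3; r_1 = 3.25; cx_2 = 3.5; cy_2 = 1.25; cz_2 = 12; w_2 = 6.25; h_2 = 4; cx_3 = 2.5; cy_3 = 10.75; r_3 = 2; h_3 = 8.75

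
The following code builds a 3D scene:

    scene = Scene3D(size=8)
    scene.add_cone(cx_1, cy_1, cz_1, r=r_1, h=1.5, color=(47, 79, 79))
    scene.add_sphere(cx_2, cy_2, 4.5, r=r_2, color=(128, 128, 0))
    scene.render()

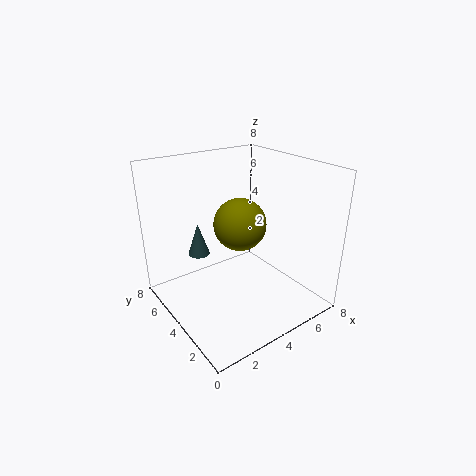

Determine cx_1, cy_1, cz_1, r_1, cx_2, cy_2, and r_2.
cx_1 = 1
cy_1 = 3
cz_1 = 4.5
r_1 = 0.5
cx_2 = 4.5
cy_2 = 4.5
r_2 = 1.5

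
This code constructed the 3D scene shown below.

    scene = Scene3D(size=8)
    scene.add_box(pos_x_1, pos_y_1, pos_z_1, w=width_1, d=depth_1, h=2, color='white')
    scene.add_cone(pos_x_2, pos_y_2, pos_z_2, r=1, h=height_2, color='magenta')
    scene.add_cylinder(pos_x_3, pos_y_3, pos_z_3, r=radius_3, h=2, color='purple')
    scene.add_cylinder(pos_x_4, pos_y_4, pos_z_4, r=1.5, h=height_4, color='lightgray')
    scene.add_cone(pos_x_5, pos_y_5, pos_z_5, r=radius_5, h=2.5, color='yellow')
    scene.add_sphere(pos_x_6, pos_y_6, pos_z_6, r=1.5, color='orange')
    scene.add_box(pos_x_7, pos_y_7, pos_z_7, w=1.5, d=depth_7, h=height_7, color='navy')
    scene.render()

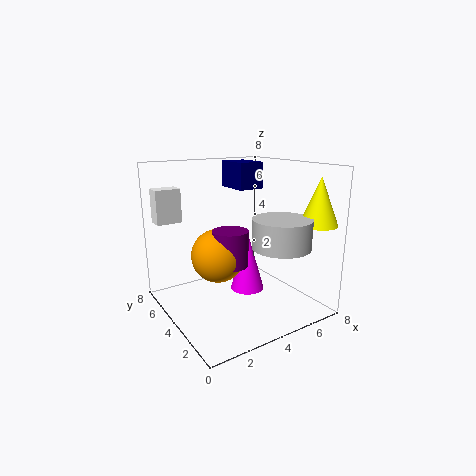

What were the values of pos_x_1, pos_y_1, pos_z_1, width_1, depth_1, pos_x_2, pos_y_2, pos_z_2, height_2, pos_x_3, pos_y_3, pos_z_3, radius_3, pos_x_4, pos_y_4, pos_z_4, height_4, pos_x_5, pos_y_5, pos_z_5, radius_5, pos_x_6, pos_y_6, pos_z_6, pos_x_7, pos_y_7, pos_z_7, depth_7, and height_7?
pos_x_1 = 0.5
pos_y_1 = 7
pos_z_1 = 4.5
width_1 = 1.5
depth_1 = 1
pos_x_2 = 5
pos_y_2 = 4.5
pos_z_2 = 0.5
height_2 = 3.5
pos_x_3 = 3.5
pos_y_3 = 4
pos_z_3 = 2.5
radius_3 = 1
pos_x_4 = 5
pos_y_4 = 1.5
pos_z_4 = 4
height_4 = 1.5
pos_x_5 = 7
pos_y_5 = 1
pos_z_5 = 5
radius_5 = 1
pos_x_6 = 3
pos_y_6 = 4.5
pos_z_6 = 3
pos_x_7 = 4.5
pos_y_7 = 4.5
pos_z_7 = 6.5
depth_7 = 2
height_7 = 1.5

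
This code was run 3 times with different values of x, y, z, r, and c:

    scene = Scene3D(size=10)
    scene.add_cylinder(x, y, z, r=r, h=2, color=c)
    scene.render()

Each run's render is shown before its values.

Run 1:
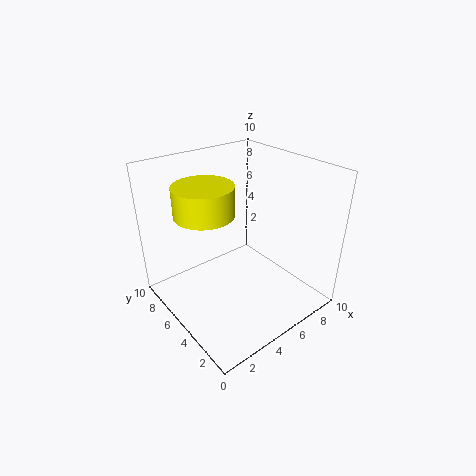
x = 3; y = 6; z = 7; r = 2; c = 'yellow'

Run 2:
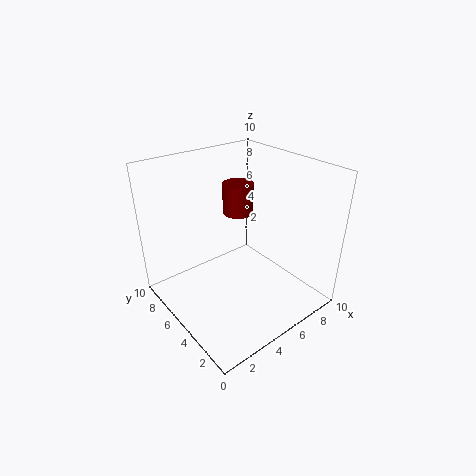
x = 5; y = 5; z = 7; r = 1; c = 'maroon'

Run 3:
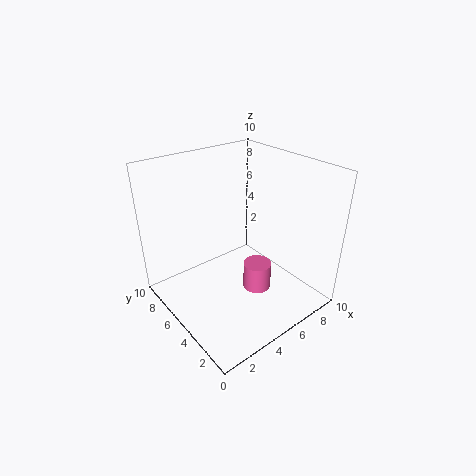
x = 6; y = 4; z = 1; r = 1; c = 'hotpink'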